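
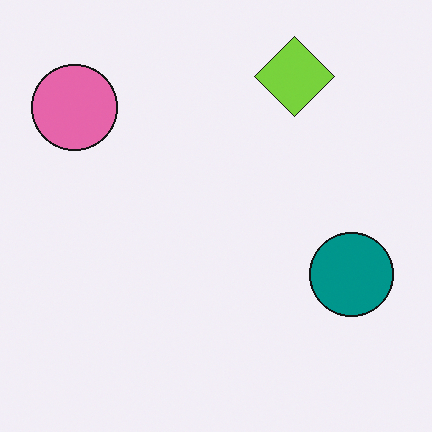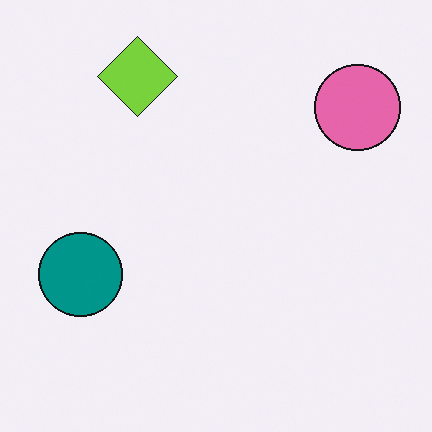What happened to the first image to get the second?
The transformation is: flipped horizontally (left ↔ right).

The pink circle is in the top-left of the first image and the top-right of the second — shapes on opposite sides of the vertical midline have swapped in a mirror flip.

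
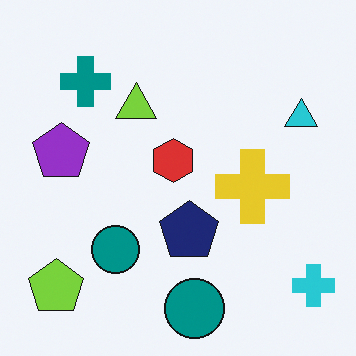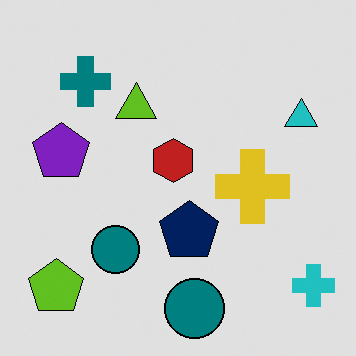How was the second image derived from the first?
It was posterized to a reduced palette.

Each flat color has snapped to a coarser quantized level — most visibly, the near-white background has dropped to a flat grey.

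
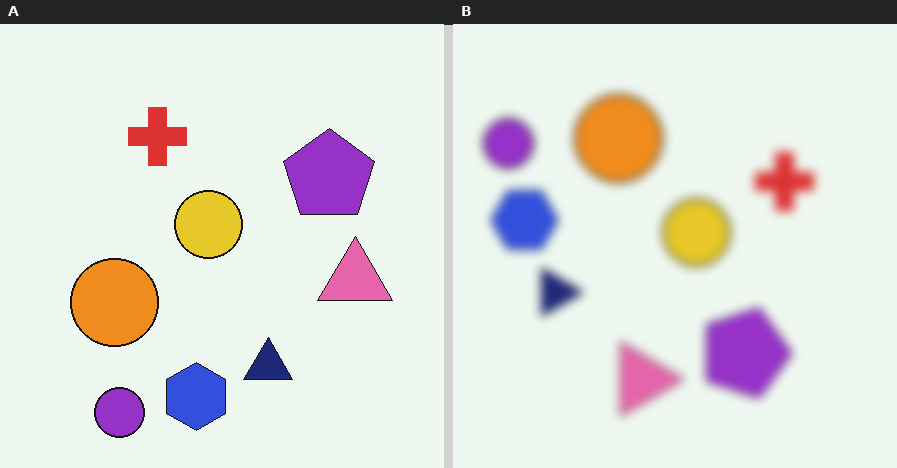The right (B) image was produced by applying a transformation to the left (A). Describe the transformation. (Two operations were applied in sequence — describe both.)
It was heavily blurred, then rotated 90° clockwise.

Shape edges and outlines are uniformly softened across the whole image. The purple circle sits in the bottom-left of the left (A) image and the top-left of the right (B) — consistent with a whole-image 90° clockwise rotation.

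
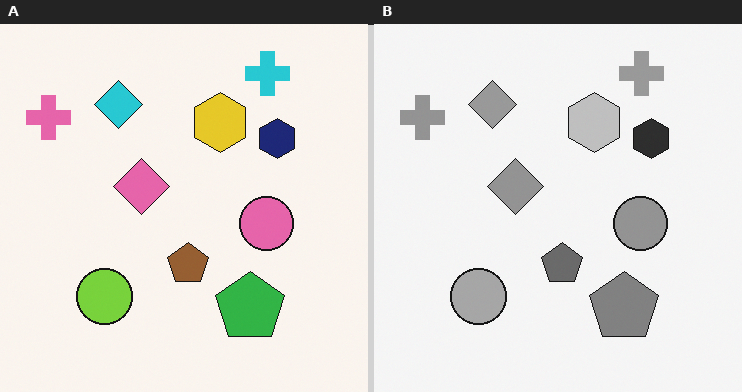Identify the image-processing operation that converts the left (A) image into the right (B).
It was converted to grayscale.

All color is removed — every shape is now a shade of grey.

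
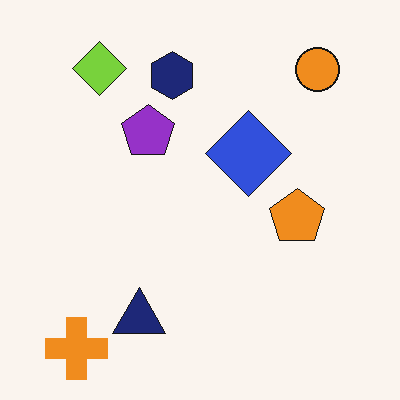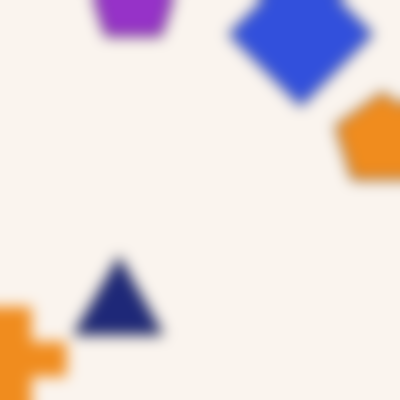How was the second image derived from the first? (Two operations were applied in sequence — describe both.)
This is the original image cropped tightly and scaled back up, then heavily blurred.

The visible shapes are larger and the field of view is narrower; shapes near the original edges may be partly or wholly outside the frame — a crop-and-rescale. Shape edges and outlines are uniformly softened across the whole image.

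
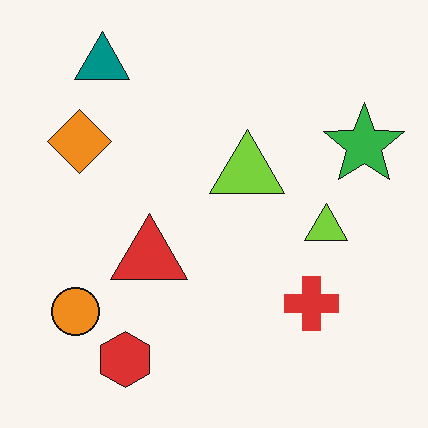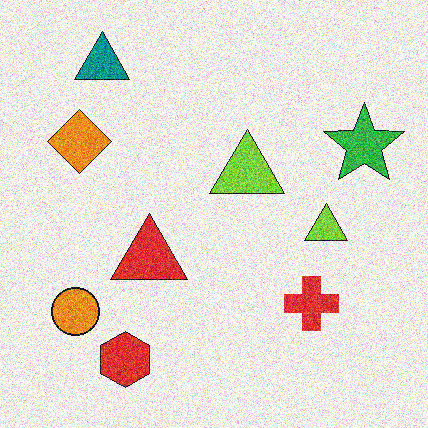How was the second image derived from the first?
The second image is the first degraded with a thick layer of grain.

Random speckle covers the whole image, including the flat background.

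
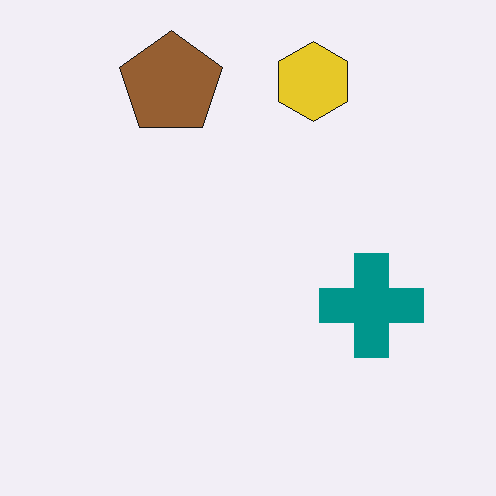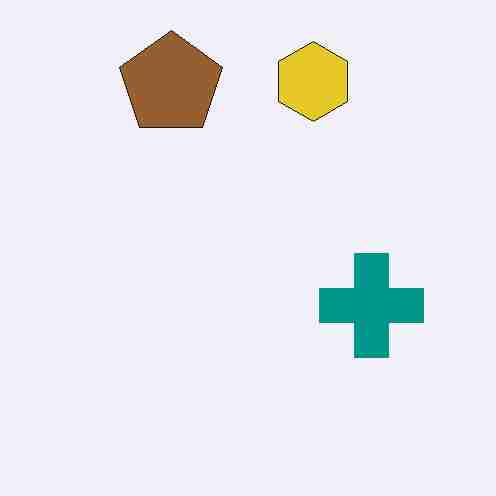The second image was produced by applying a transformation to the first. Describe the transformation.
Heavily JPEG-compressed with obvious blocking artifacts.

Blocky 8×8 compression artifacts appear around shape edges and the flat background shows ringing — characteristic JPEG degradation.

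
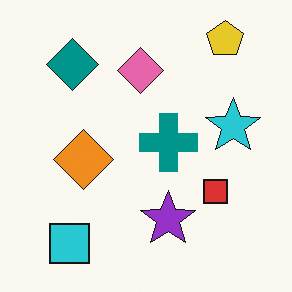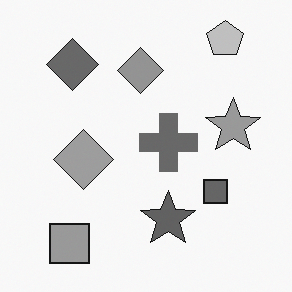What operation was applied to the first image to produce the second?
The second image is the first converted to grayscale.

All color is removed — every shape is now a shade of grey.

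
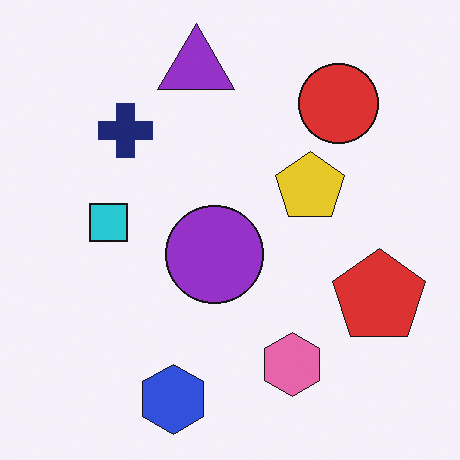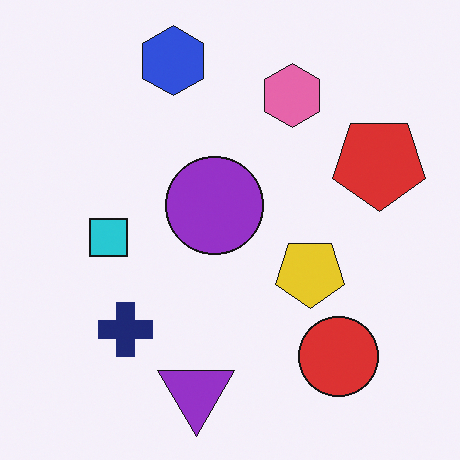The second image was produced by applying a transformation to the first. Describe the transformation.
The second image is the first flipped vertically (top ↔ bottom).

The blue hexagon is in the bottom of the first image and the top of the second — shapes on opposite sides of the horizontal midline have swapped in a mirror flip.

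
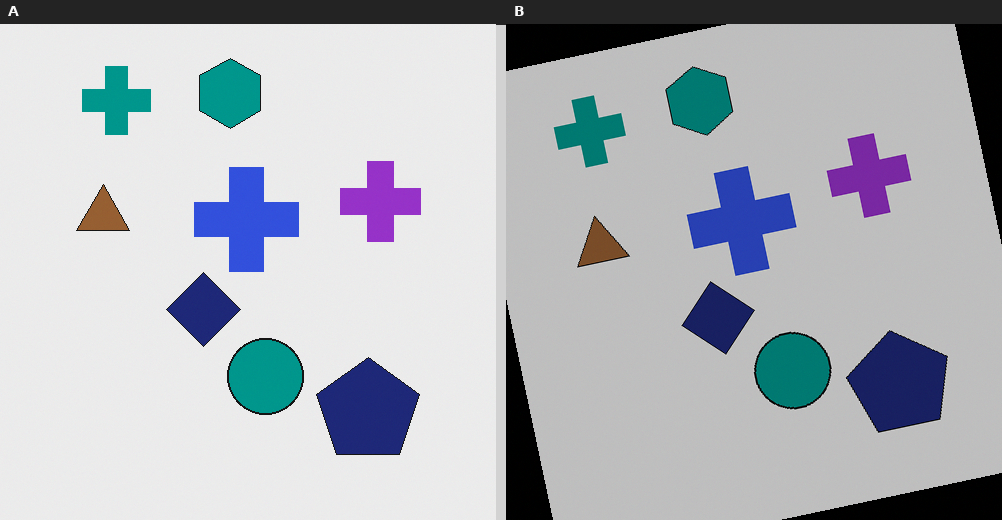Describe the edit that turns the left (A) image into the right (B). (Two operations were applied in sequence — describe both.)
The transformation is: rotated counter-clockwise by a few degrees, then darkened a little.

Every shape is tilted by the same angle and the image corners show triangular fill wedges — a whole-image rotation by a non-right angle. Every pixel — background and shapes alike — is uniformly darkened.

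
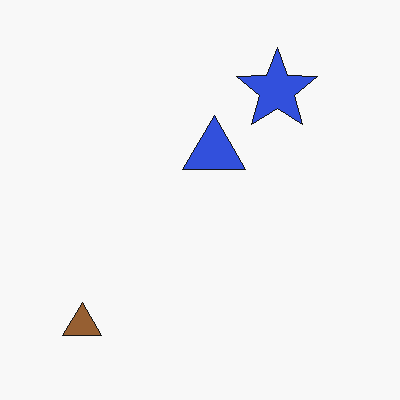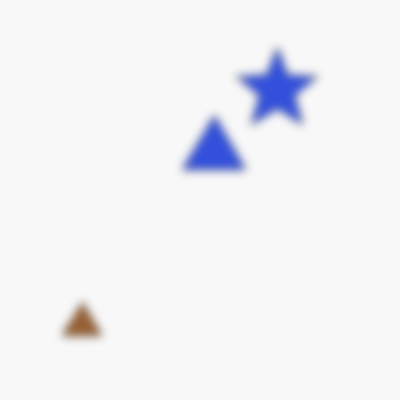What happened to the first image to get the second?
The transformation is: moderately blurred.

Shape edges and outlines are uniformly softened across the whole image.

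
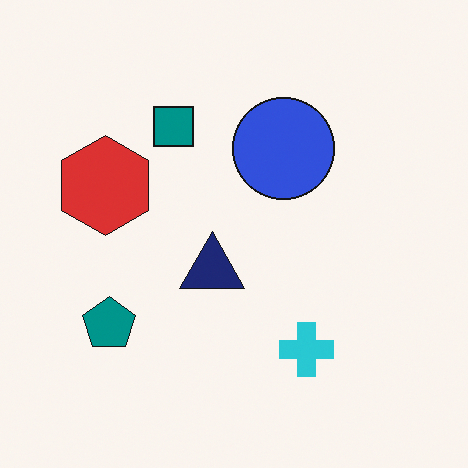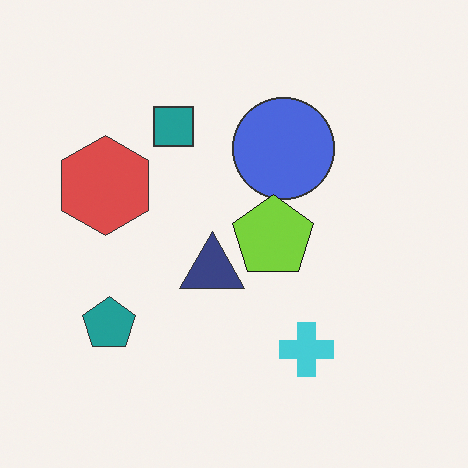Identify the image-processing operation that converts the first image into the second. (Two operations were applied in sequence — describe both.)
Given slightly reduced contrast, then overlaid with an additional lime pentagon.

Tones are pushed toward mid-grey across the whole image — a global contrast change. A lime pentagon appears in the second image that is absent from the first.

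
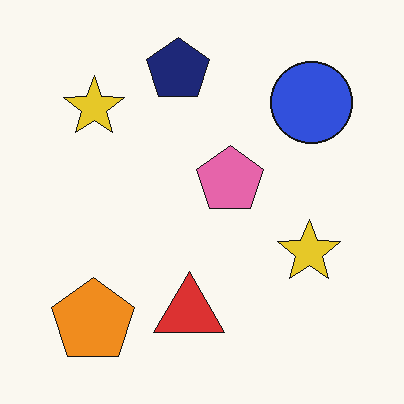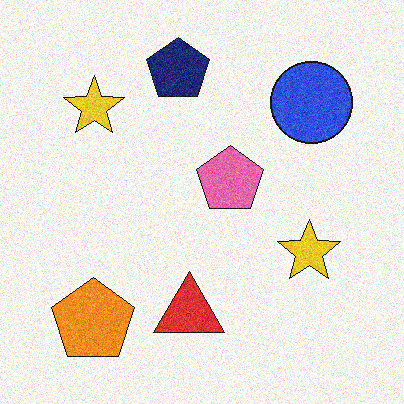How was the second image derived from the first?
The second image is the first degraded with visible gaussian noise.

Random speckle covers the whole image, including the flat background.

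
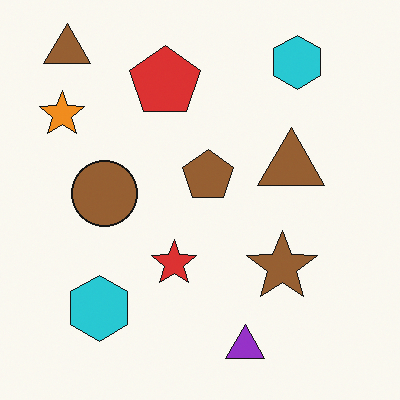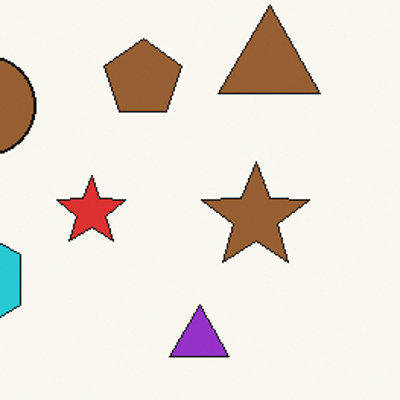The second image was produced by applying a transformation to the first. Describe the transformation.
This is the original image cropped to a modestly smaller region and rescaled.

The visible shapes are larger and the field of view is narrower; shapes near the original edges may be partly or wholly outside the frame — a crop-and-rescale.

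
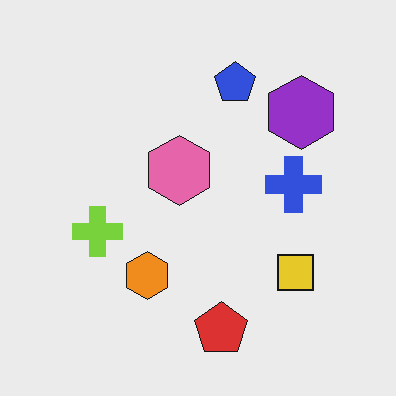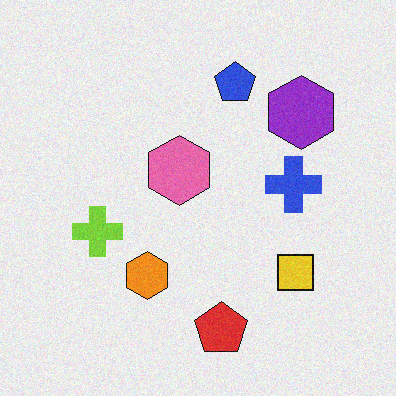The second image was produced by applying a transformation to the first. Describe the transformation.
The transformation is: degraded with subtle gaussian noise.

Random speckle covers the whole image, including the flat background.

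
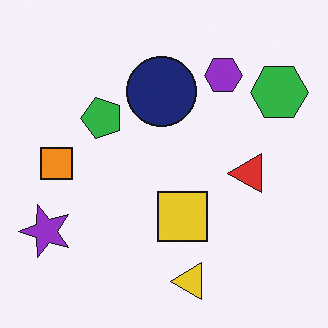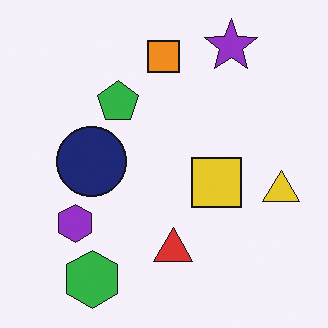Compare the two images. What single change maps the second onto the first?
This is the original image transposed (reflected across the top-left ↔ bottom-right diagonal).

Shapes have swapped their row and column positions — what was in the top-right is now in the bottom-left — a diagonal reflection.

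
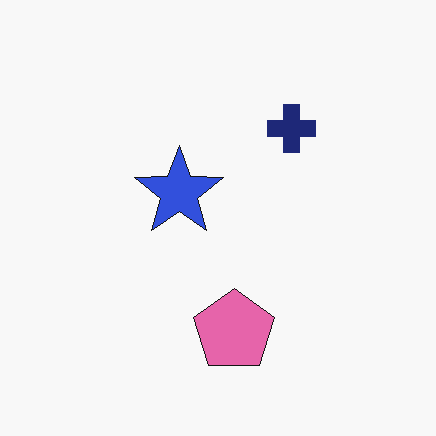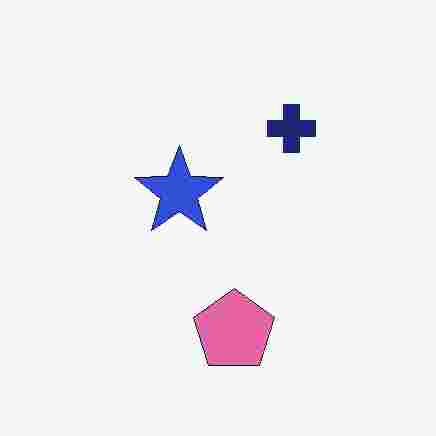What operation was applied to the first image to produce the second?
The transformation is: heavily JPEG-compressed with obvious blocking artifacts.

Blocky 8×8 compression artifacts appear around shape edges and the flat background shows ringing — characteristic JPEG degradation.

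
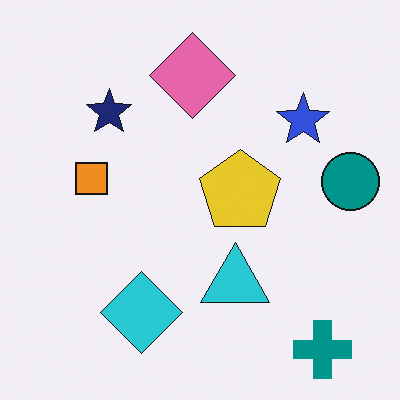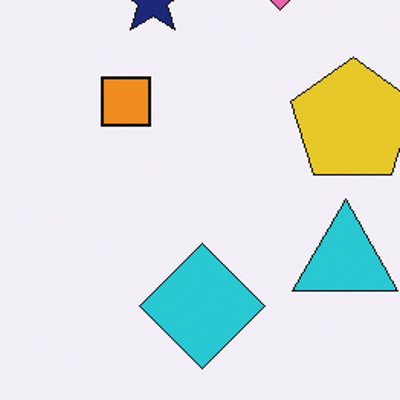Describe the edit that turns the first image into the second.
The second image is the first cropped slightly and scaled back up.

The visible shapes are larger and the field of view is narrower; shapes near the original edges may be partly or wholly outside the frame — a crop-and-rescale.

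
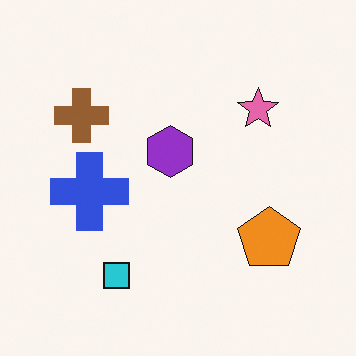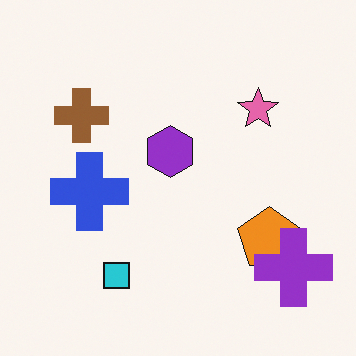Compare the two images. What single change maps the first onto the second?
The second image is the first overlaid with an additional purple cross.

A purple cross appears in the second image that is absent from the first.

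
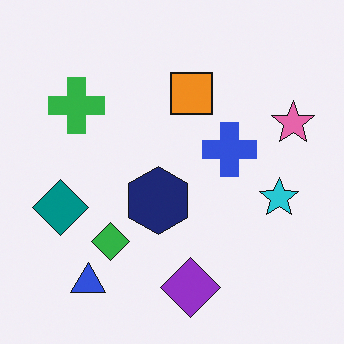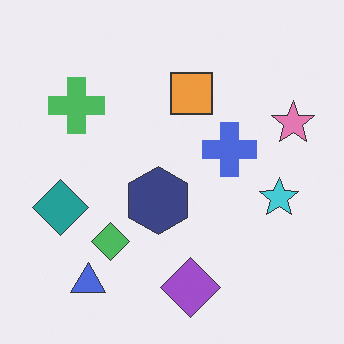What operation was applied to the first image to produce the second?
Given slightly reduced contrast.

Tones are pushed toward mid-grey across the whole image — a global contrast change.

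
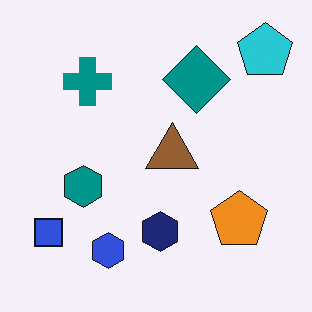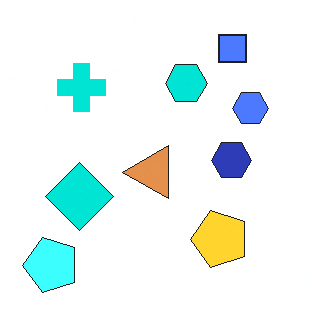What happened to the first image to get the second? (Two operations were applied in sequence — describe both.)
This is the original image brightened a lot, then transposed (reflected across the top-left ↔ bottom-right diagonal).

Every pixel — background and shapes alike — is uniformly brightened. Shapes have swapped their row and column positions — what was in the top-right is now in the bottom-left — a diagonal reflection.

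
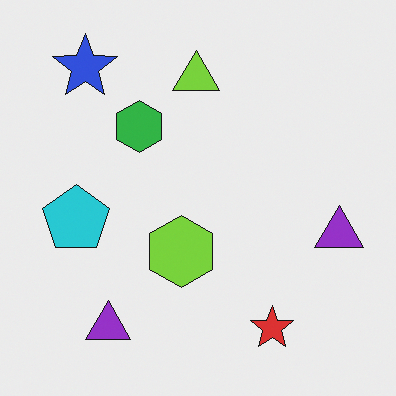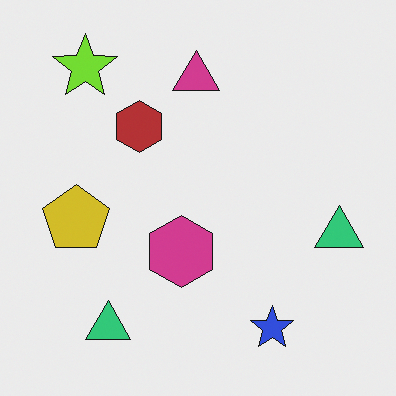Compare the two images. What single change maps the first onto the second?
The second image is the first hue-shifted by a large amount.

Every shape's color has rotated by the same amount around the hue wheel — a uniform hue shift.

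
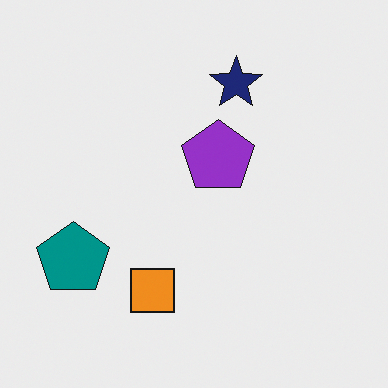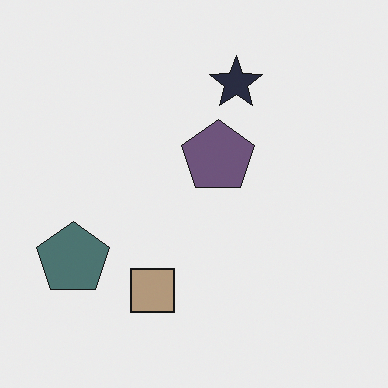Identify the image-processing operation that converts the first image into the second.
The second image is the first made much more muted (saturation change).

All colors are more muted and greyish — a global saturation change.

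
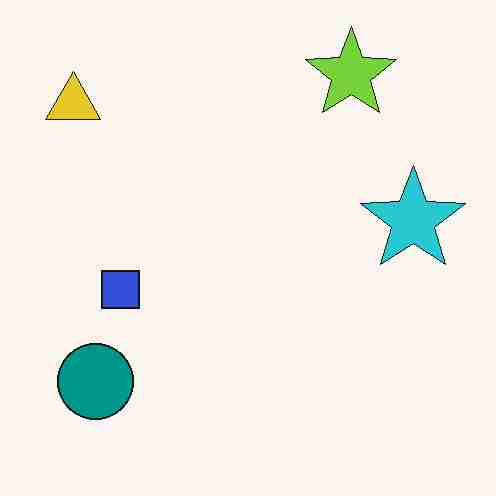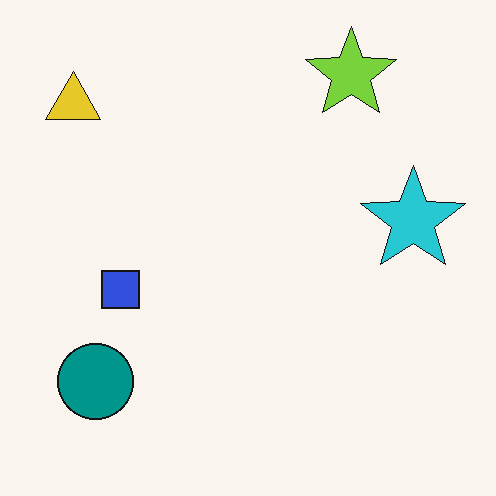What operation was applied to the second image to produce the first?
The image was degraded with heavy JPEG compression.

Blocky 8×8 compression artifacts appear around shape edges and the flat background shows ringing — characteristic JPEG degradation.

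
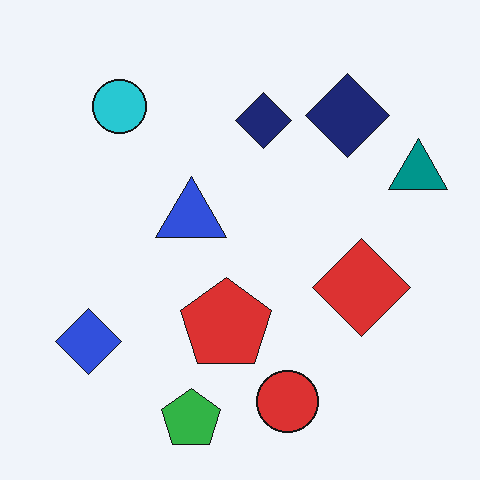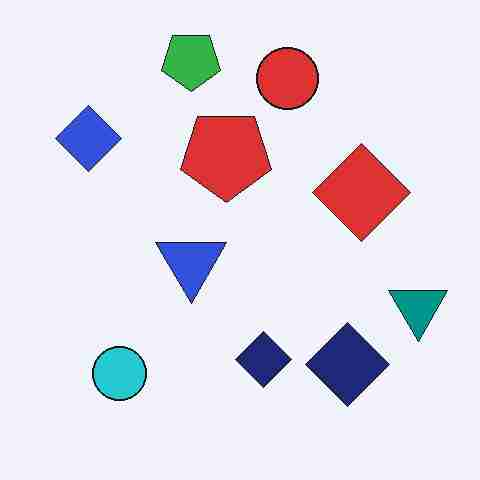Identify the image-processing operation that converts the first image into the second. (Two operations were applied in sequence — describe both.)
This is the original image flipped vertically (top ↔ bottom), then degraded with heavy JPEG compression.

The green pentagon is in the bottom of the first image and the top of the second — shapes on opposite sides of the horizontal midline have swapped in a mirror flip. Blocky 8×8 compression artifacts appear around shape edges and the flat background shows ringing — characteristic JPEG degradation.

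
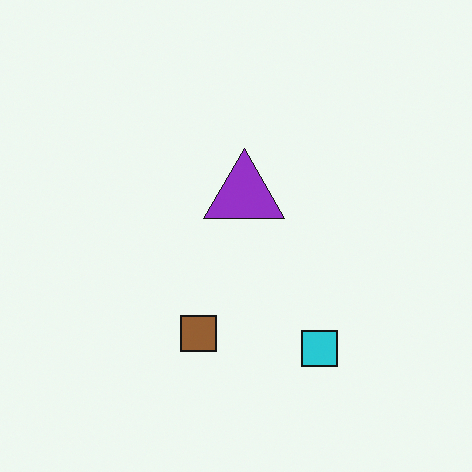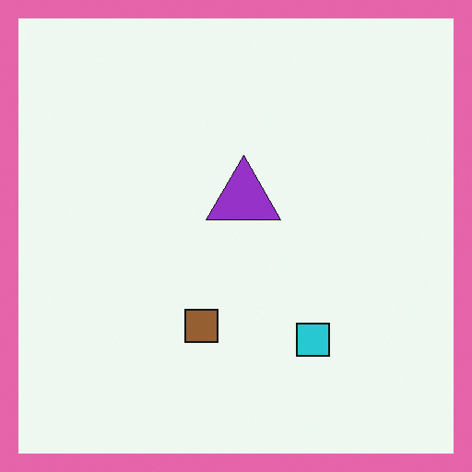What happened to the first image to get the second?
It was framed with a pink border.

A solid pink frame runs around the edge of the second image, with the content slightly shrunk inside it.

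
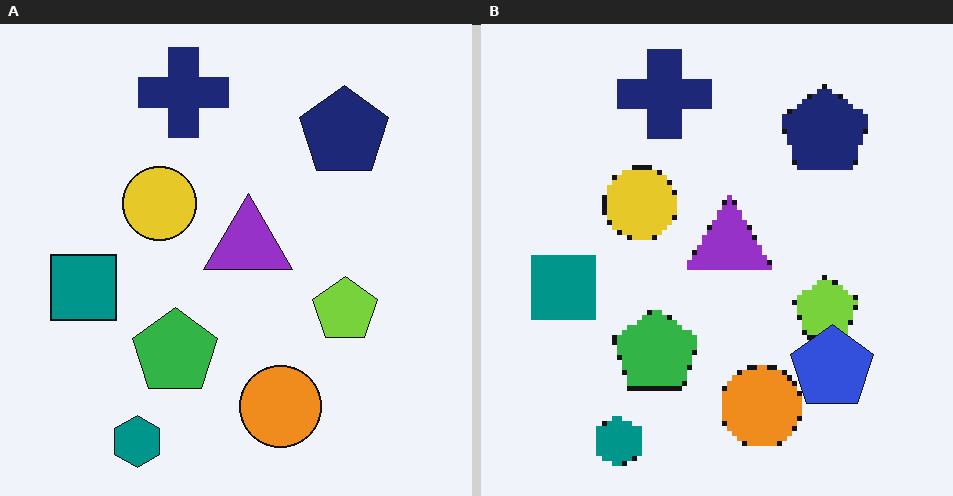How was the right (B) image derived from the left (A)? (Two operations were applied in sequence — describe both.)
Mildly pixelated, then overlaid with an additional blue pentagon.

Shapes are reduced to large square blocks; fine edges and outlines are lost — a downscale-then-upscale (mosaic) effect. A blue pentagon appears in the right (B) image that is absent from the left (A).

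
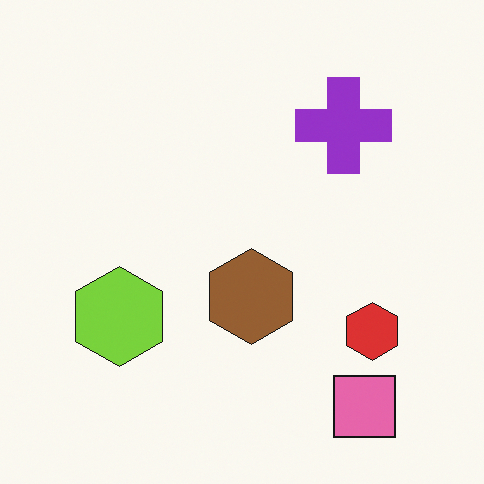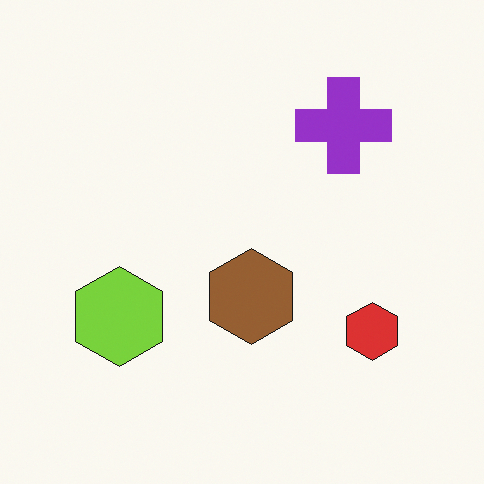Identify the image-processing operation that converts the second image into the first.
This is the original image overlaid with an additional pink square.

A pink square appears in the first image that is absent from the second.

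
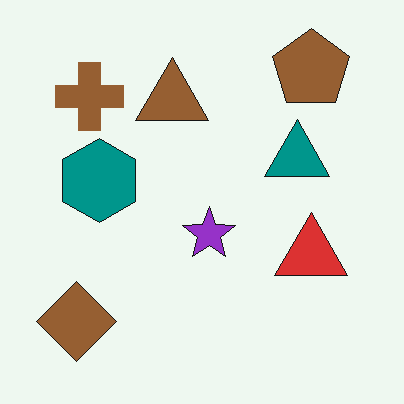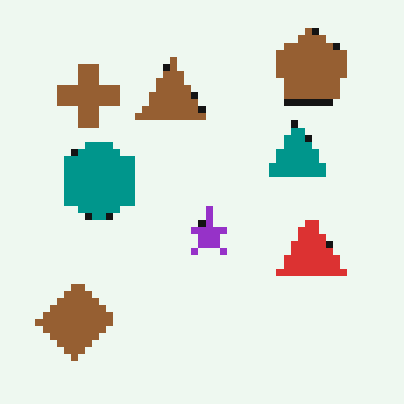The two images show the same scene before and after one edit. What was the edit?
This is the original image moderately pixelated.

Shapes are reduced to large square blocks; fine edges and outlines are lost — a downscale-then-upscale (mosaic) effect.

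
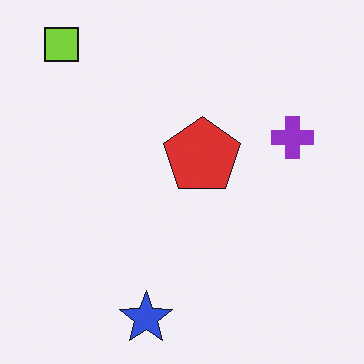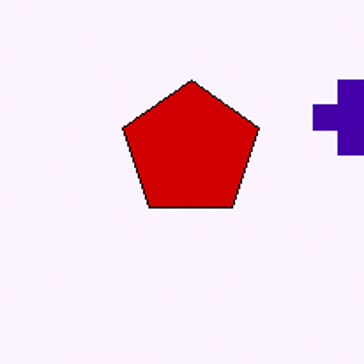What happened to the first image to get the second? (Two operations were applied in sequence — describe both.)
This is the original image given much higher contrast, then cropped to a noticeably smaller region and rescaled.

Tones are pushed away from mid-grey across the whole image — a global contrast change. The visible shapes are larger and the field of view is narrower; shapes near the original edges may be partly or wholly outside the frame — a crop-and-rescale.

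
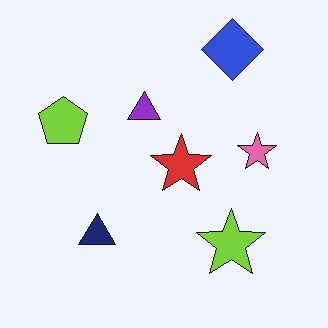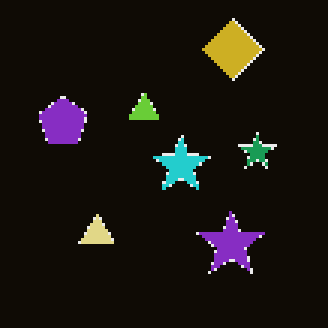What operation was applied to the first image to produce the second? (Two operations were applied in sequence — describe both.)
It was color-inverted (negative), then mildly pixelated.

The light background has become dark and every shape's color is its complement — a photographic negative. Shapes are reduced to large square blocks; fine edges and outlines are lost — a downscale-then-upscale (mosaic) effect.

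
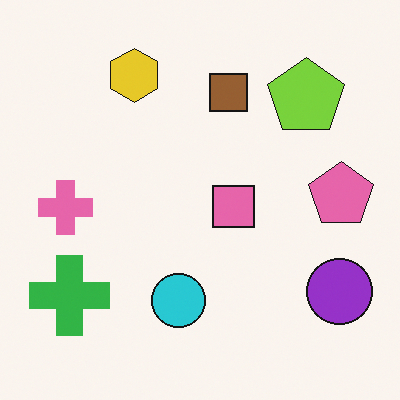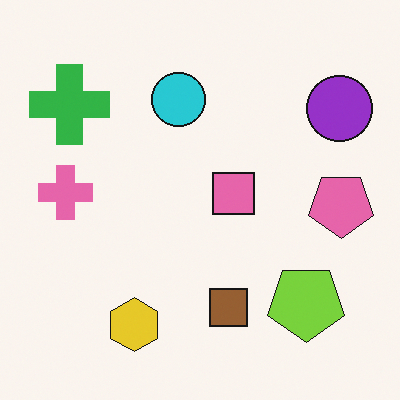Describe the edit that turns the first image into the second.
This is the original image flipped vertically (top ↔ bottom).

The yellow hexagon is in the top of the first image and the bottom of the second — shapes on opposite sides of the horizontal midline have swapped in a mirror flip.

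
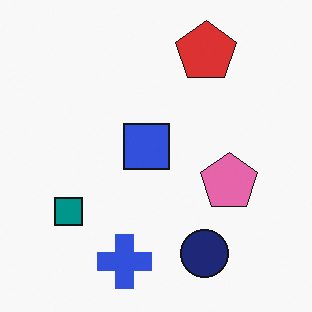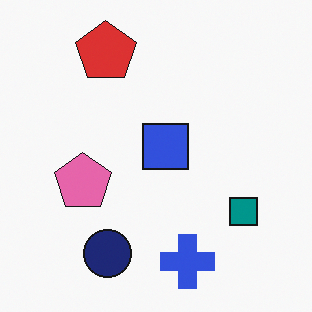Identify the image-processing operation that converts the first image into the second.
Flipped horizontally (left ↔ right).

The teal square is in the bottom-left of the first image and the bottom-right of the second — shapes on opposite sides of the vertical midline have swapped in a mirror flip.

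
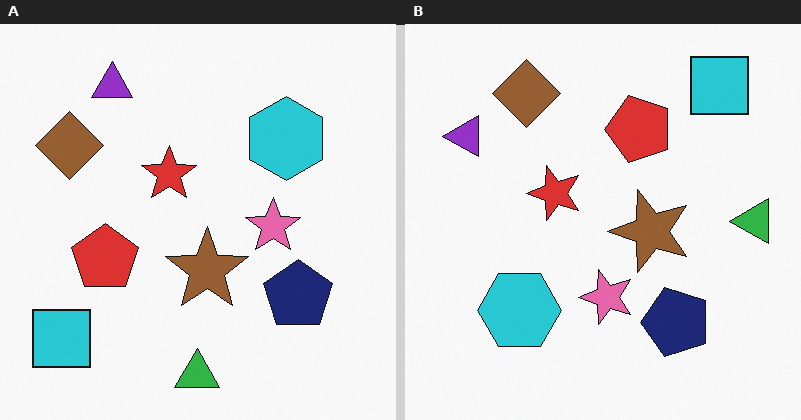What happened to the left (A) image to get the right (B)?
This is the original image transposed (reflected across the top-left ↔ bottom-right diagonal).

Shapes have swapped their row and column positions — what was in the top-right is now in the bottom-left — a diagonal reflection.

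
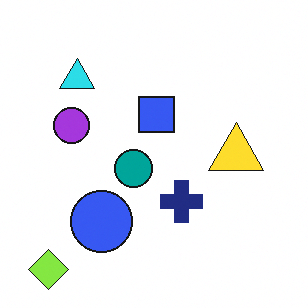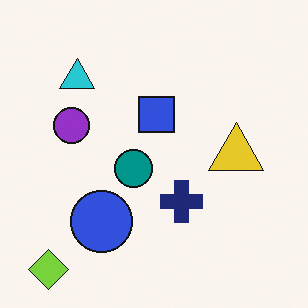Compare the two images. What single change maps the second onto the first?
The transformation is: brightened a little.

Every pixel — background and shapes alike — is uniformly brightened.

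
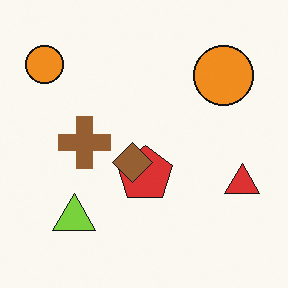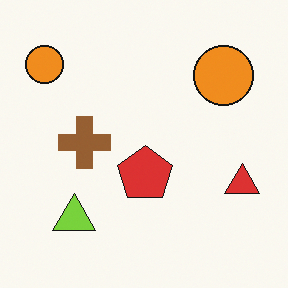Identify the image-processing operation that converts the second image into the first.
This is the original image overlaid with an additional brown diamond.

A brown diamond appears in the first image that is absent from the second.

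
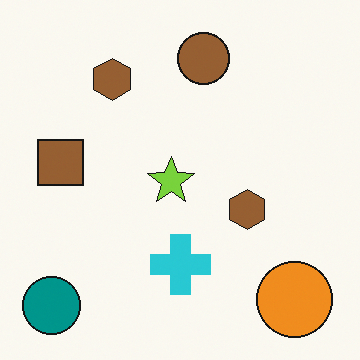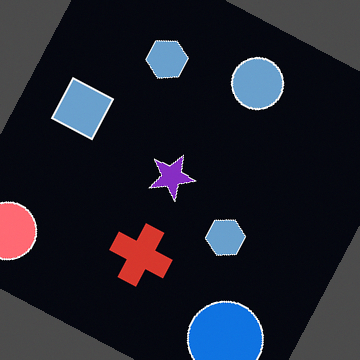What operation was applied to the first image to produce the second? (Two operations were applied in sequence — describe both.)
The second image is the first rotated clockwise by a moderate amount, then color-inverted (negative).

Every shape is tilted by the same angle and the image corners show triangular fill wedges — a whole-image rotation by a non-right angle. The light background has become dark and every shape's color is its complement — a photographic negative.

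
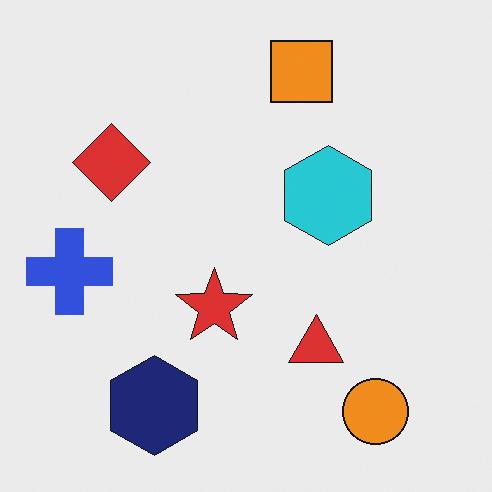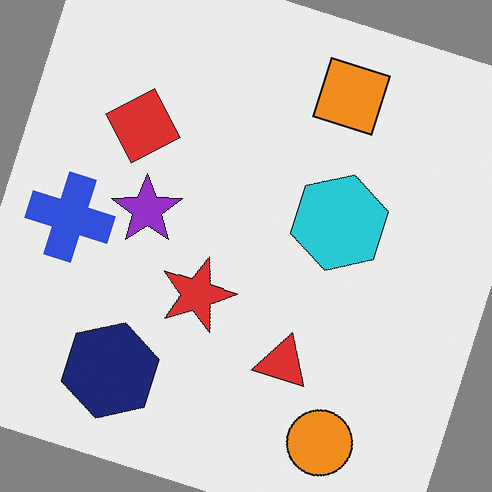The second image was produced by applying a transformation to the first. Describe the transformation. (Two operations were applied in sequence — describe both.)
This is the original image rotated clockwise by a moderate amount, then overlaid with an additional purple star.

Every shape is tilted by the same angle and the image corners show triangular fill wedges — a whole-image rotation by a non-right angle. A purple star appears in the second image that is absent from the first.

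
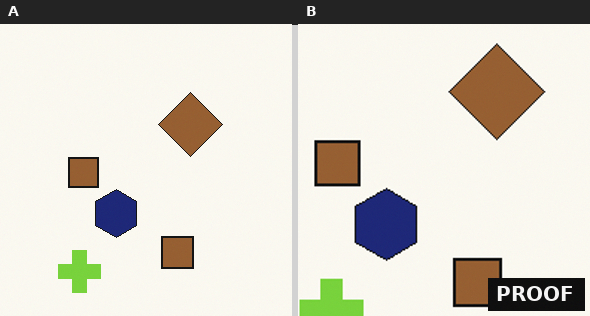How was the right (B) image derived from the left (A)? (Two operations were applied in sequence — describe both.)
It was cropped to a modestly smaller region and rescaled, then watermarked with the text "PROOF" in the lower-right corner.

The visible shapes are larger and the field of view is narrower; shapes near the original edges may be partly or wholly outside the frame — a crop-and-rescale. A dark label reading "PROOF" appears in the lower-right corner.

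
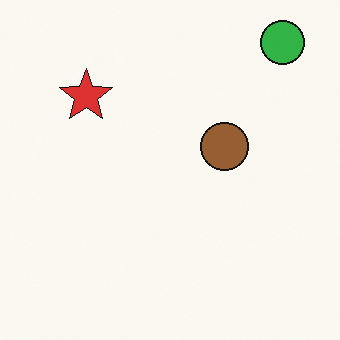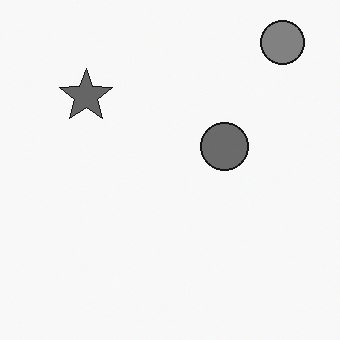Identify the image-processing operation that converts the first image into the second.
This is the original image converted to grayscale.

All color is removed — every shape is now a shade of grey.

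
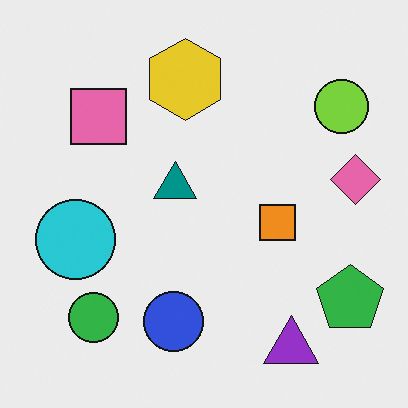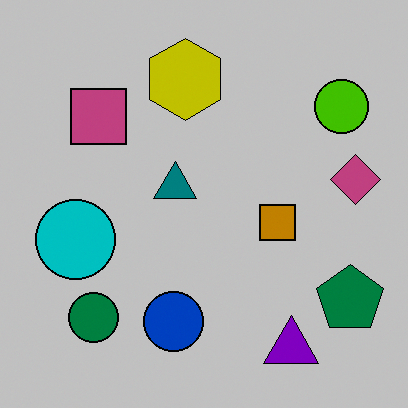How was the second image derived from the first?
It was aggressively posterized.

Each flat color has snapped to a coarser quantized level — most visibly, the near-white background has dropped to a flat grey.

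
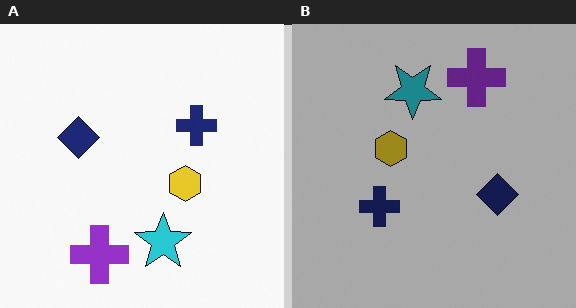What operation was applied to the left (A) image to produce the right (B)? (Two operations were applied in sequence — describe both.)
This is the original image rotated 180°, then noticeably darkened.

The purple cross sits in the bottom of the left (A) image and the top of the right (B) — consistent with a whole-image 180° rotation. Every pixel — background and shapes alike — is uniformly darkened.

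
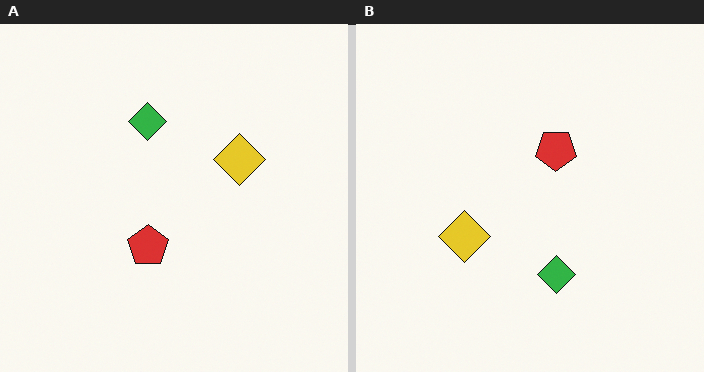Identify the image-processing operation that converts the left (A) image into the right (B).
The transformation is: rotated 180°.

The green diamond sits in the top of the left (A) image and the bottom of the right (B) — consistent with a whole-image 180° rotation.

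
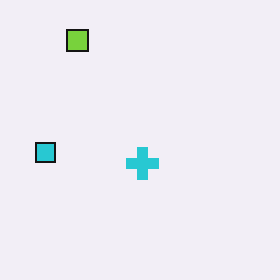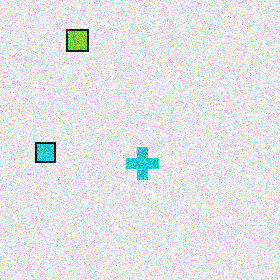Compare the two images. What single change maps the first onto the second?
This is the original image degraded with strong gaussian noise.

Random speckle covers the whole image, including the flat background.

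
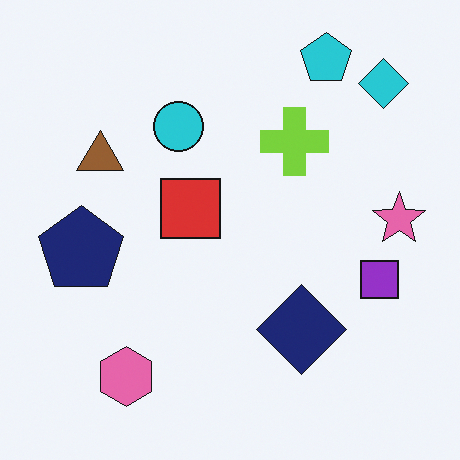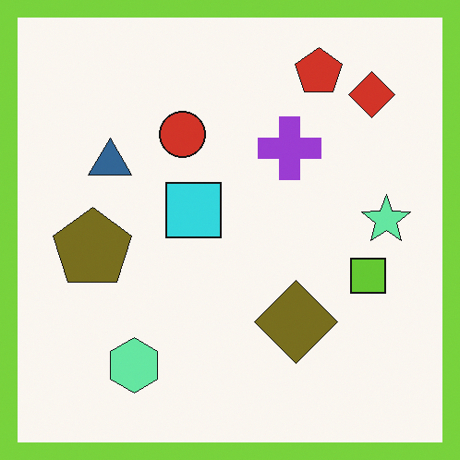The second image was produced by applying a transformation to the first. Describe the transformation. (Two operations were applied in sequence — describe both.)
The transformation is: hue-shifted through roughly half the color wheel, then framed with a lime border.

Every shape's color has rotated by the same amount around the hue wheel — a uniform hue shift. A solid lime frame runs around the edge of the second image, with the content slightly shrunk inside it.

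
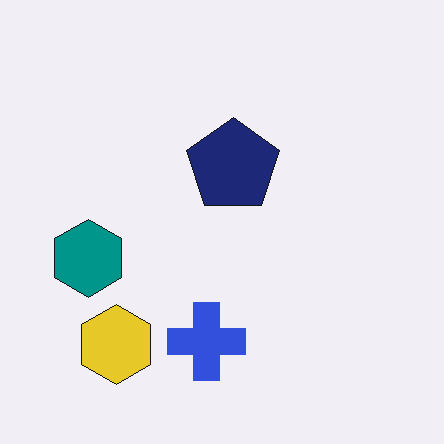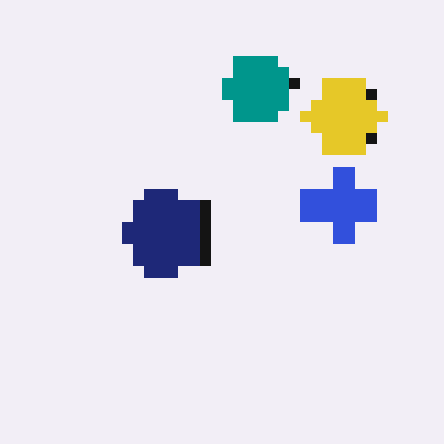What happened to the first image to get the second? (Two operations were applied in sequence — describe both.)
The second image is the first transposed (reflected across the top-left ↔ bottom-right diagonal), then heavily pixelated into large blocks.

Shapes have swapped their row and column positions — what was in the top-right is now in the bottom-left — a diagonal reflection. Shapes are reduced to large square blocks; fine edges and outlines are lost — a downscale-then-upscale (mosaic) effect.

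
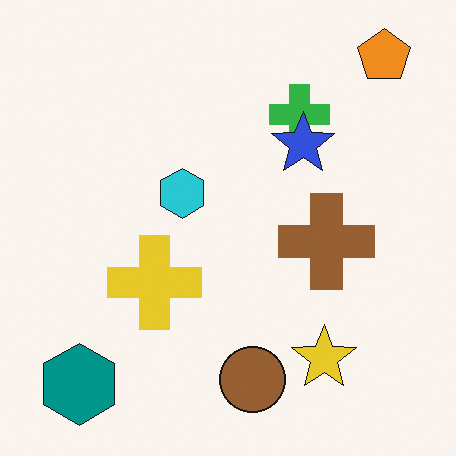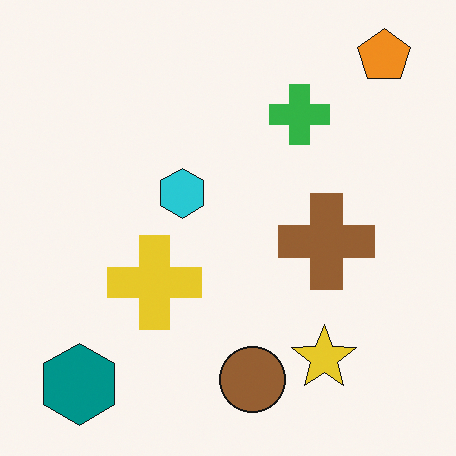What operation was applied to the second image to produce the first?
This is the original image overlaid with an additional blue star.

A blue star appears in the first image that is absent from the second.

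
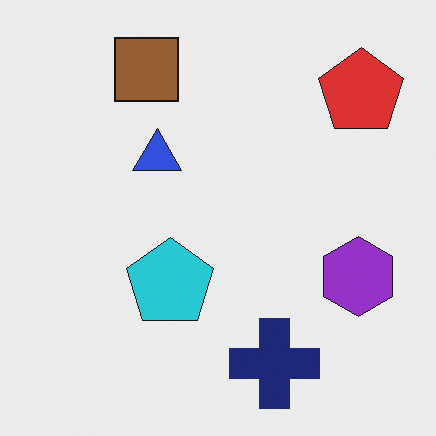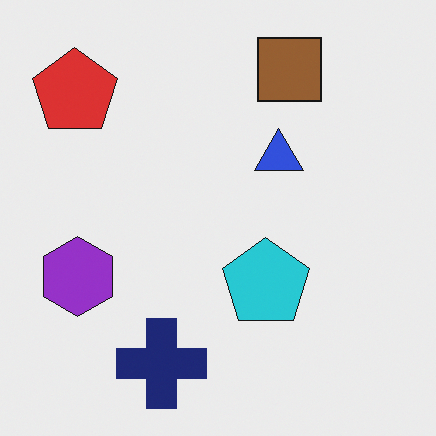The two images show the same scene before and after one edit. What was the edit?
The second image is the first flipped horizontally (left ↔ right).

The red pentagon is in the top-right of the first image and the top-left of the second — shapes on opposite sides of the vertical midline have swapped in a mirror flip.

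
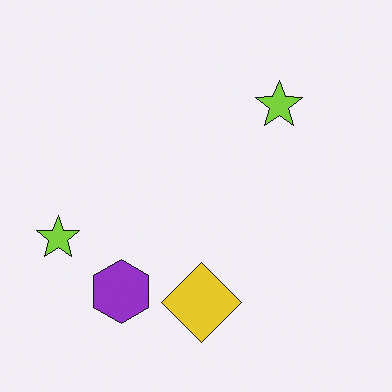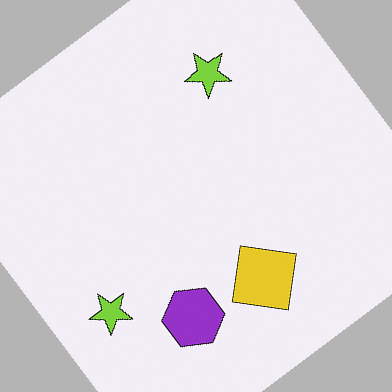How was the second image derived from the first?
This is the original image rotated counter-clockwise by a large amount — several tens of degrees.

Every shape is tilted by the same angle and the image corners show triangular fill wedges — a whole-image rotation by a non-right angle.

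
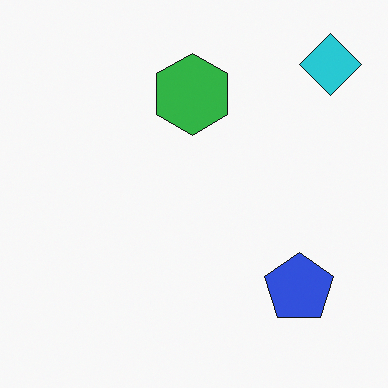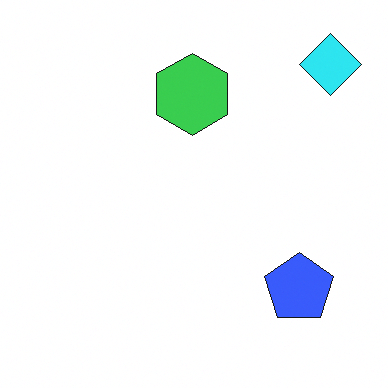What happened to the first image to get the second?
The image was brightened a little.

Every pixel — background and shapes alike — is uniformly brightened.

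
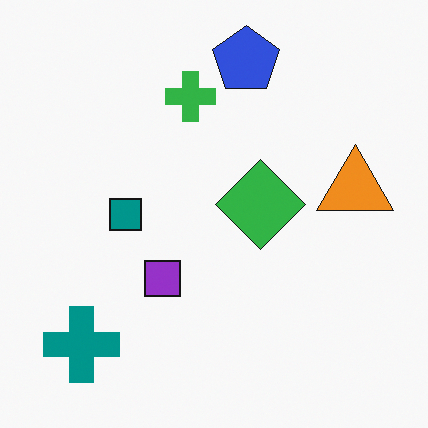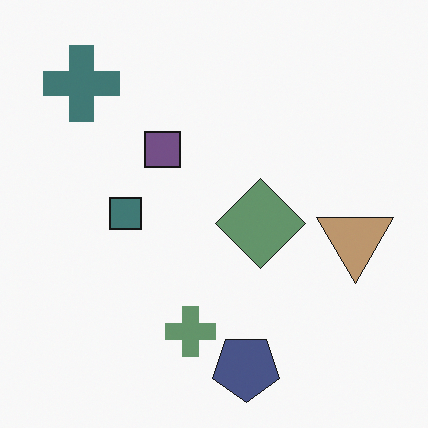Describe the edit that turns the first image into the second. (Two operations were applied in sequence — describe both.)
The image was flipped vertically (top ↔ bottom), then heavily desaturated.

The blue pentagon is in the top of the first image and the bottom of the second — shapes on opposite sides of the horizontal midline have swapped in a mirror flip. All colors are more muted and greyish — a global saturation change.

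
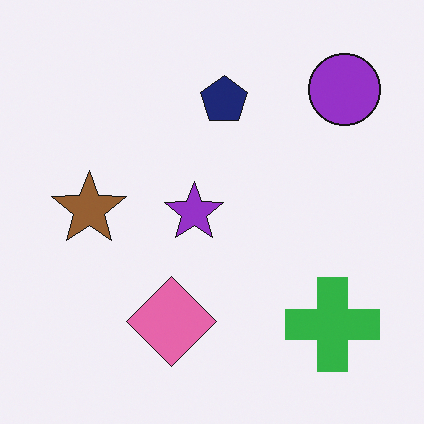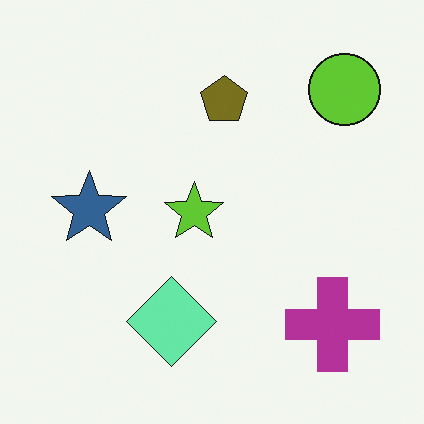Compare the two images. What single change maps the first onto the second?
Hue-shifted through roughly half the color wheel.

Every shape's color has rotated by the same amount around the hue wheel — a uniform hue shift.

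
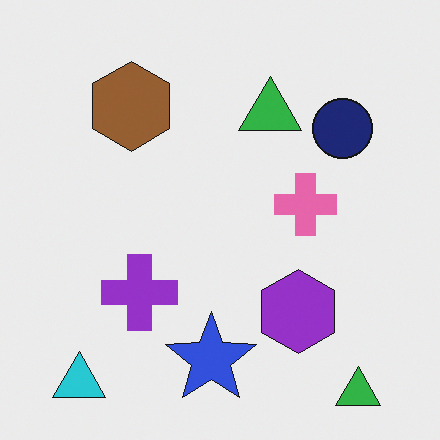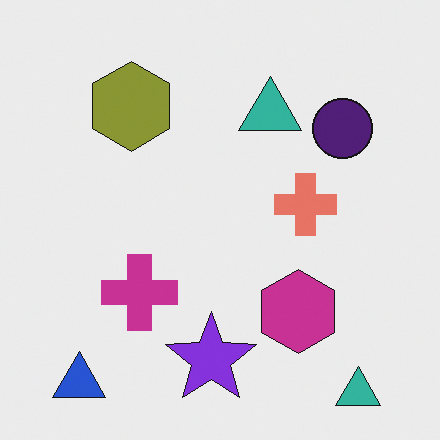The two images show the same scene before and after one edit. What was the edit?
The transformation is: hue-shifted by a small amount.

Every shape's color has rotated by the same amount around the hue wheel — a uniform hue shift.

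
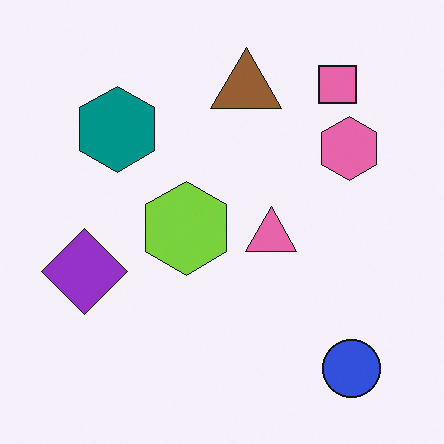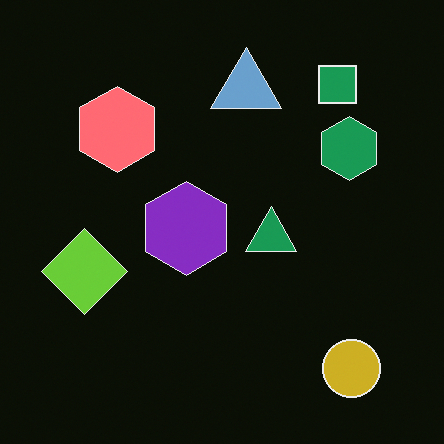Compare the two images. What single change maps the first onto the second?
The transformation is: color-inverted (negative).

The light background has become dark and every shape's color is its complement — a photographic negative.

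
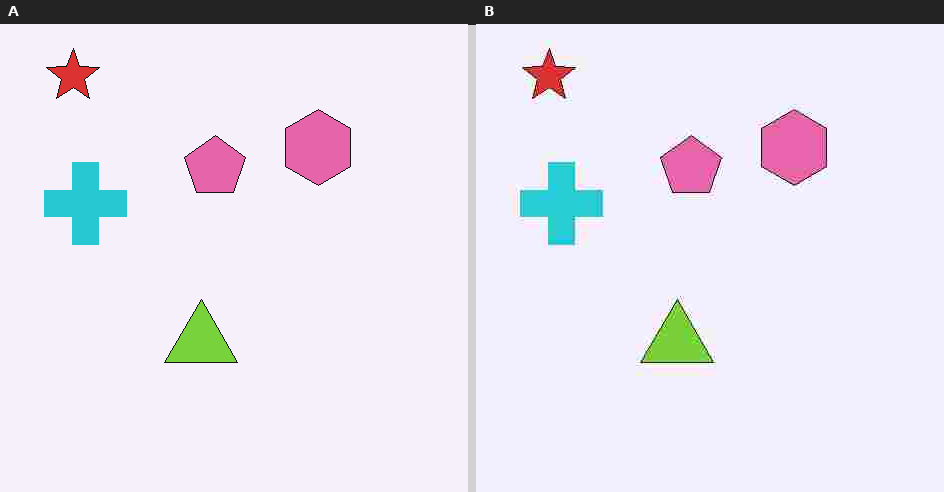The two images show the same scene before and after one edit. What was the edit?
It was heavily JPEG-compressed with obvious blocking artifacts.

Blocky 8×8 compression artifacts appear around shape edges and the flat background shows ringing — characteristic JPEG degradation.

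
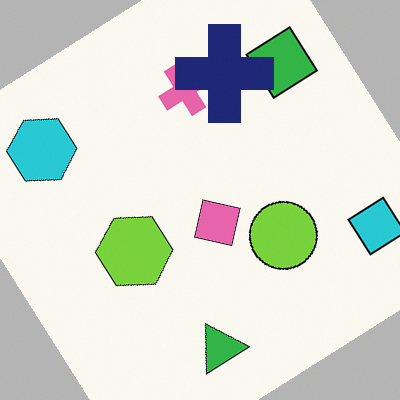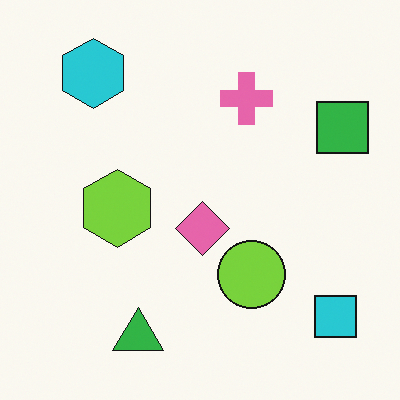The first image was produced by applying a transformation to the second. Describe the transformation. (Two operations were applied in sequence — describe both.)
The image was rotated counter-clockwise by a large amount — several tens of degrees, then overlaid with an additional navy cross.

Every shape is tilted by the same angle and the image corners show triangular fill wedges — a whole-image rotation by a non-right angle. A navy cross appears in the first image that is absent from the second.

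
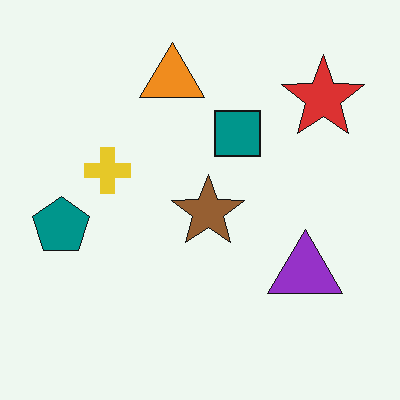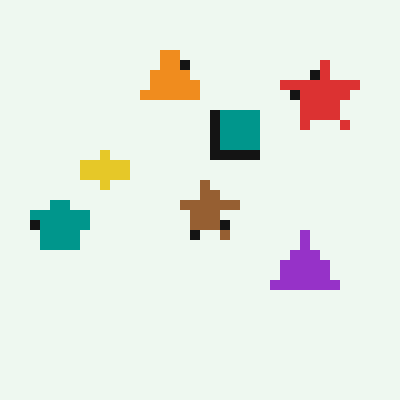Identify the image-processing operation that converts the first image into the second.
The second image is the first heavily pixelated into large blocks.

Shapes are reduced to large square blocks; fine edges and outlines are lost — a downscale-then-upscale (mosaic) effect.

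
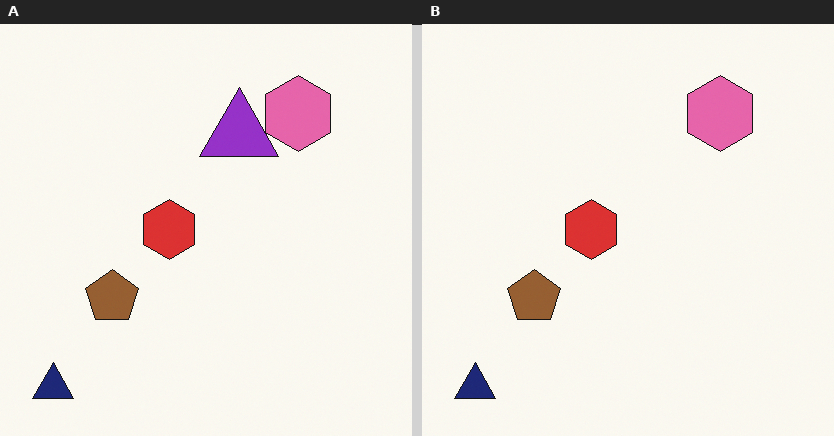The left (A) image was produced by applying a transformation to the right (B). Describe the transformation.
The transformation is: overlaid with an additional purple triangle.

A purple triangle appears in the left (A) image that is absent from the right (B).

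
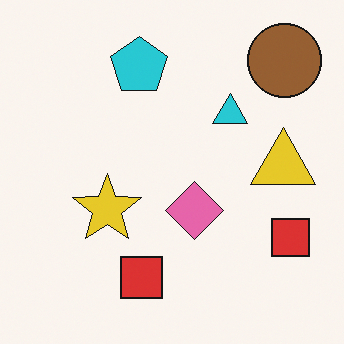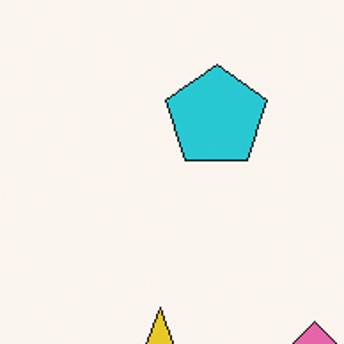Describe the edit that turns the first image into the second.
It was cropped to a noticeably smaller region and rescaled.

The visible shapes are larger and the field of view is narrower; shapes near the original edges may be partly or wholly outside the frame — a crop-and-rescale.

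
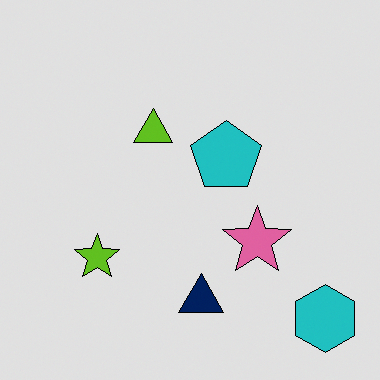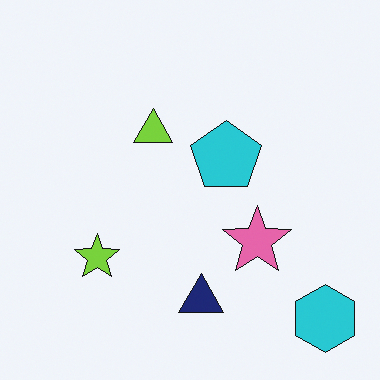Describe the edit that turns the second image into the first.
It was posterized to a reduced palette.

Each flat color has snapped to a coarser quantized level — most visibly, the near-white background has dropped to a flat grey.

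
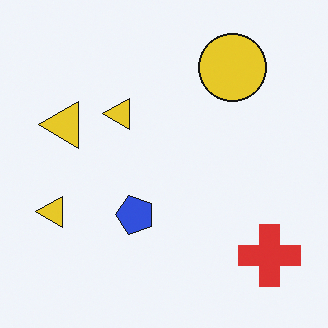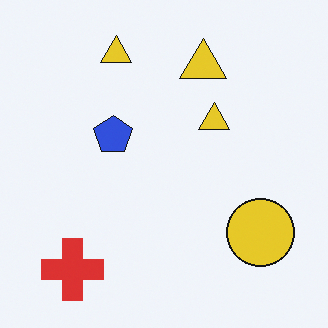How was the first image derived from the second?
The first image is the second rotated 90° counter-clockwise.

The red cross sits in the bottom-left of the second image and the bottom-right of the first — consistent with a whole-image 90° counter-clockwise rotation.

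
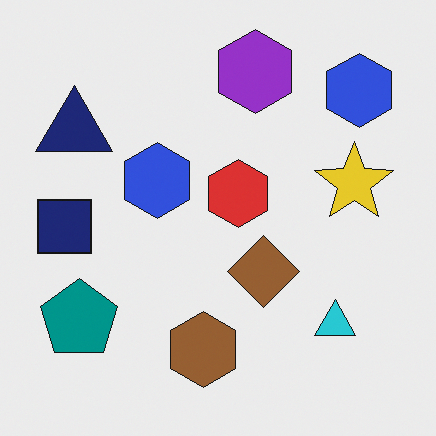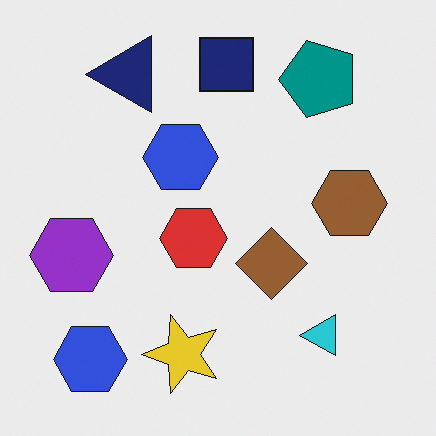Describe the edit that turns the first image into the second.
The image was transposed (reflected across the top-left ↔ bottom-right diagonal).

Shapes have swapped their row and column positions — what was in the top-right is now in the bottom-left — a diagonal reflection.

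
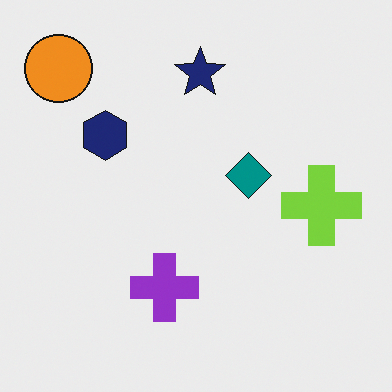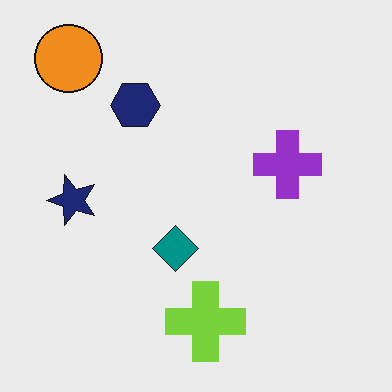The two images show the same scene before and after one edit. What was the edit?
The image was transposed (reflected across the top-left ↔ bottom-right diagonal).

Shapes have swapped their row and column positions — what was in the top-right is now in the bottom-left — a diagonal reflection.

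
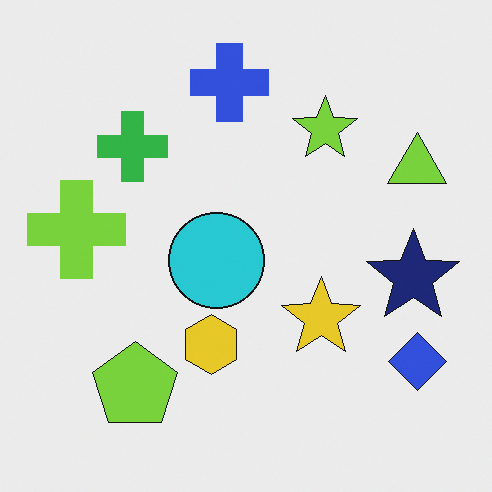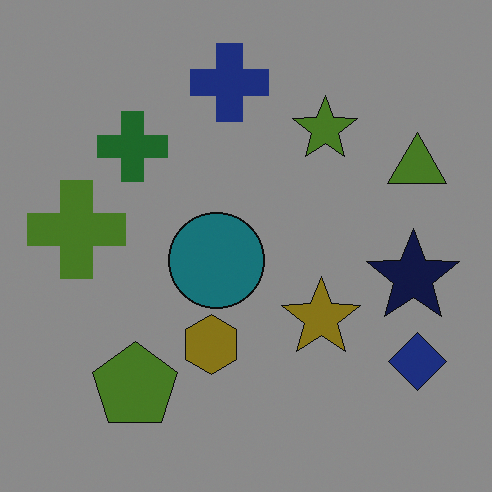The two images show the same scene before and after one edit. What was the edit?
Noticeably darkened.

Every pixel — background and shapes alike — is uniformly darkened.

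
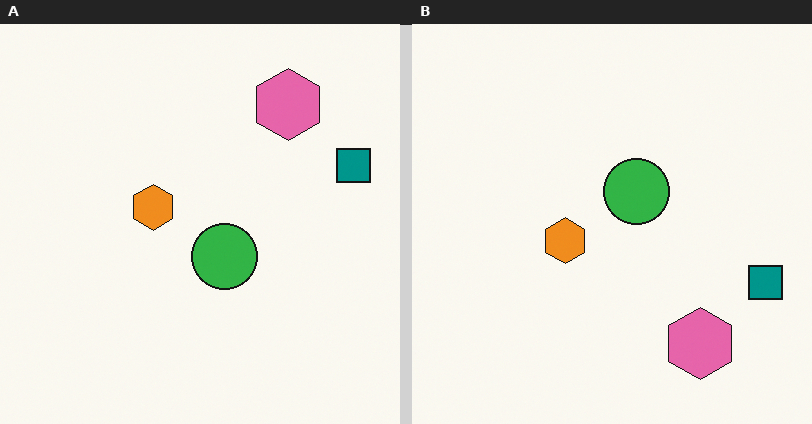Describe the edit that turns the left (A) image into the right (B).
The image was flipped vertically (top ↔ bottom).

The pink hexagon is in the top-right of the left (A) image and the bottom-right of the right (B) — shapes on opposite sides of the horizontal midline have swapped in a mirror flip.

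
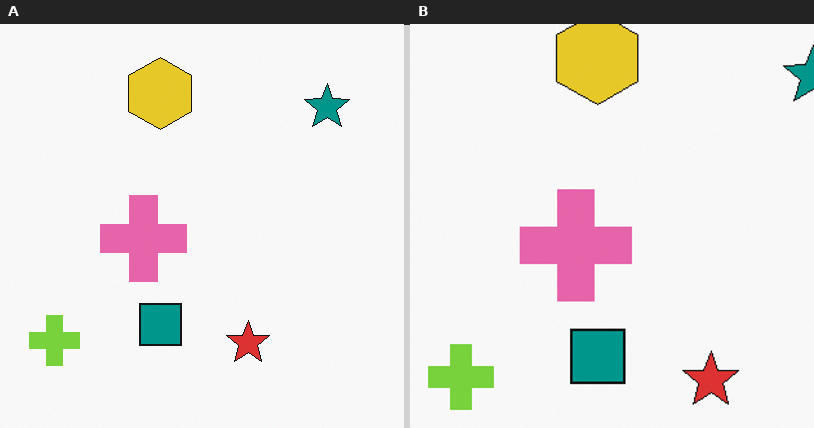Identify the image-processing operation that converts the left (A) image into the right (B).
The image was cropped slightly and scaled back up.

The visible shapes are larger and the field of view is narrower; shapes near the original edges may be partly or wholly outside the frame — a crop-and-rescale.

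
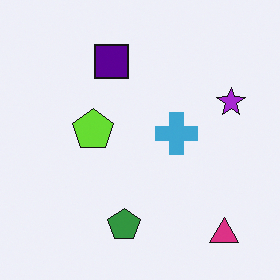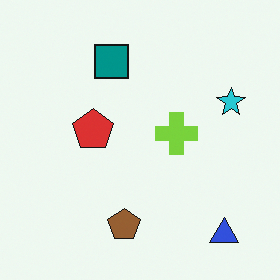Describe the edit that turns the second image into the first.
The first image is the second hue-shifted through roughly a third of the color wheel.

Every shape's color has rotated by the same amount around the hue wheel — a uniform hue shift.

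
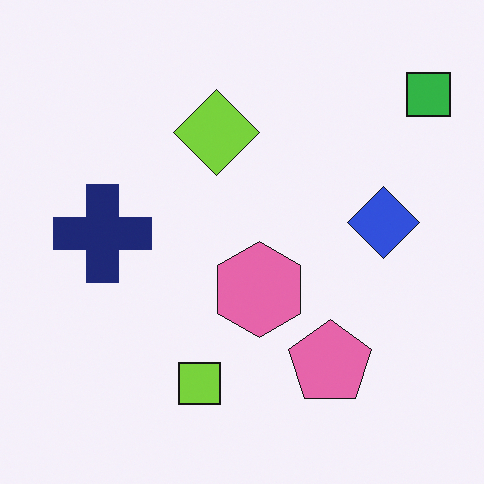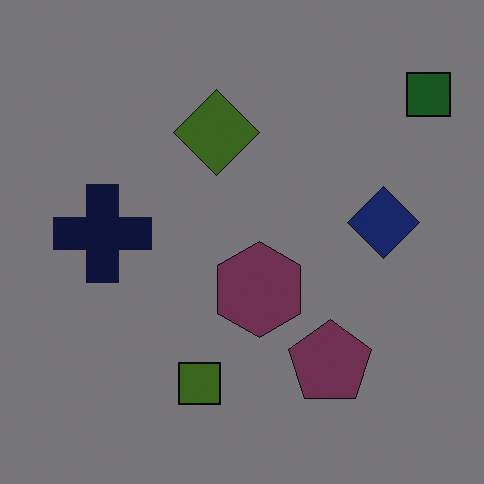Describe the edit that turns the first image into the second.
The second image is the first noticeably darkened.

Every pixel — background and shapes alike — is uniformly darkened.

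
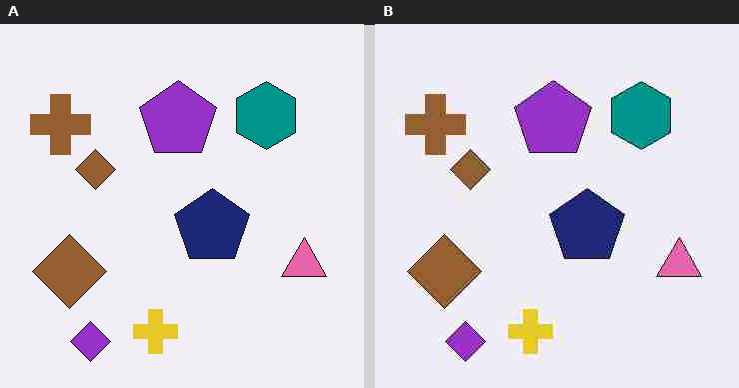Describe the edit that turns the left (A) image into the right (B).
It was degraded with heavy JPEG compression.

Blocky 8×8 compression artifacts appear around shape edges and the flat background shows ringing — characteristic JPEG degradation.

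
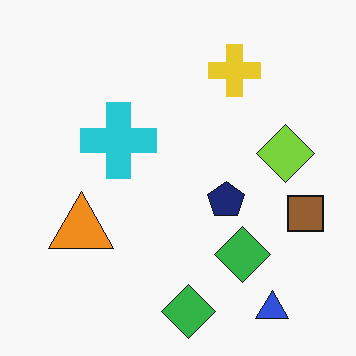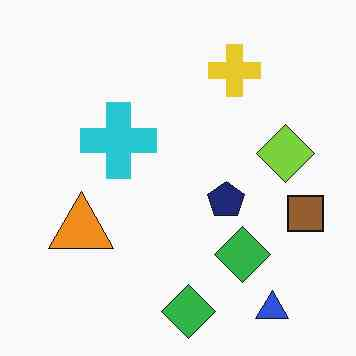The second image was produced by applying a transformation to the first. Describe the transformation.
Given moderate JPEG compression.

Blocky 8×8 compression artifacts appear around shape edges and the flat background shows ringing — characteristic JPEG degradation.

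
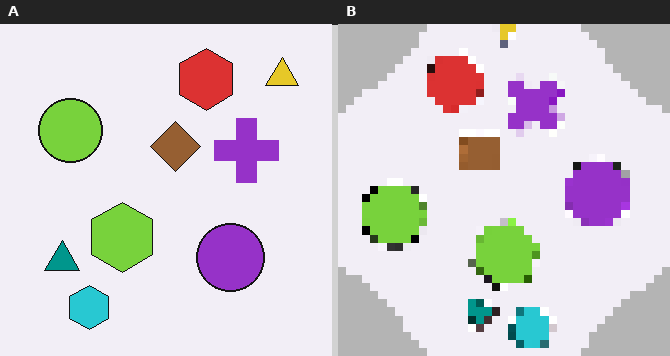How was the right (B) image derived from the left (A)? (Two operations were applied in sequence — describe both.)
The image was rotated counter-clockwise by a large amount — several tens of degrees, then moderately pixelated.

Every shape is tilted by the same angle and the image corners show triangular fill wedges — a whole-image rotation by a non-right angle. Shapes are reduced to large square blocks; fine edges and outlines are lost — a downscale-then-upscale (mosaic) effect.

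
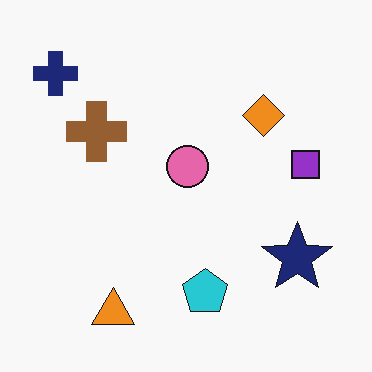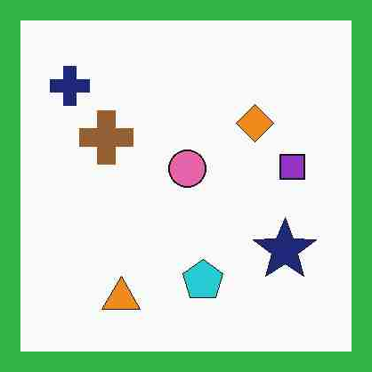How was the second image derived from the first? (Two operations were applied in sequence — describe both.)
The second image is the first heavily JPEG-compressed with obvious blocking artifacts, then framed with a green border.

Blocky 8×8 compression artifacts appear around shape edges and the flat background shows ringing — characteristic JPEG degradation. A solid green frame runs around the edge of the second image, with the content slightly shrunk inside it.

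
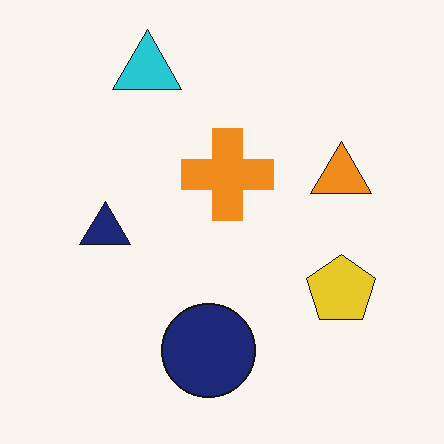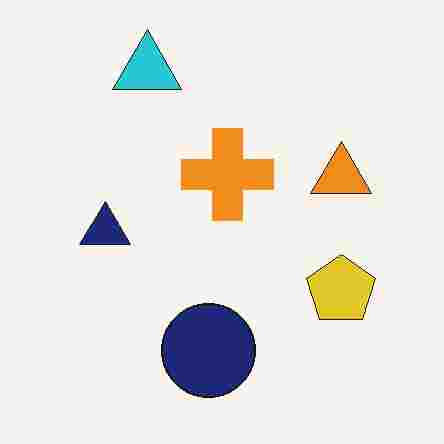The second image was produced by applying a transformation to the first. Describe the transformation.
The image was heavily JPEG-compressed with obvious blocking artifacts.

Blocky 8×8 compression artifacts appear around shape edges and the flat background shows ringing — characteristic JPEG degradation.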